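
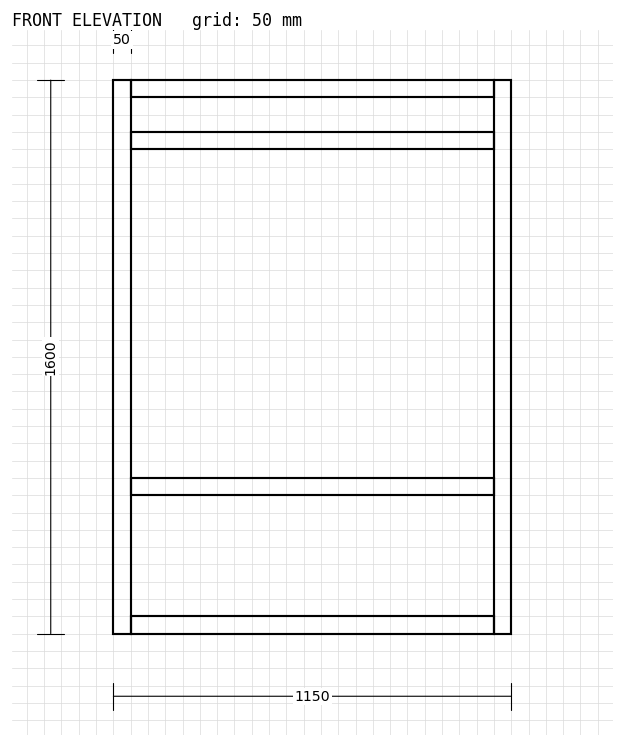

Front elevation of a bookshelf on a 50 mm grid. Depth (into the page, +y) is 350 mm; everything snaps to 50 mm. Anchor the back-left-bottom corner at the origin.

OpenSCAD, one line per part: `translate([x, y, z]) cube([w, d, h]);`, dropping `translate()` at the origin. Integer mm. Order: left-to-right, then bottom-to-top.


cube([50, 350, 1600]);
translate([50, 0, 0]) cube([1050, 350, 50]);
translate([50, 0, 400]) cube([1050, 350, 50]);
translate([50, 0, 1400]) cube([1050, 350, 50]);
translate([50, 0, 1550]) cube([1050, 350, 50]);
translate([1100, 0, 0]) cube([50, 350, 1600]);


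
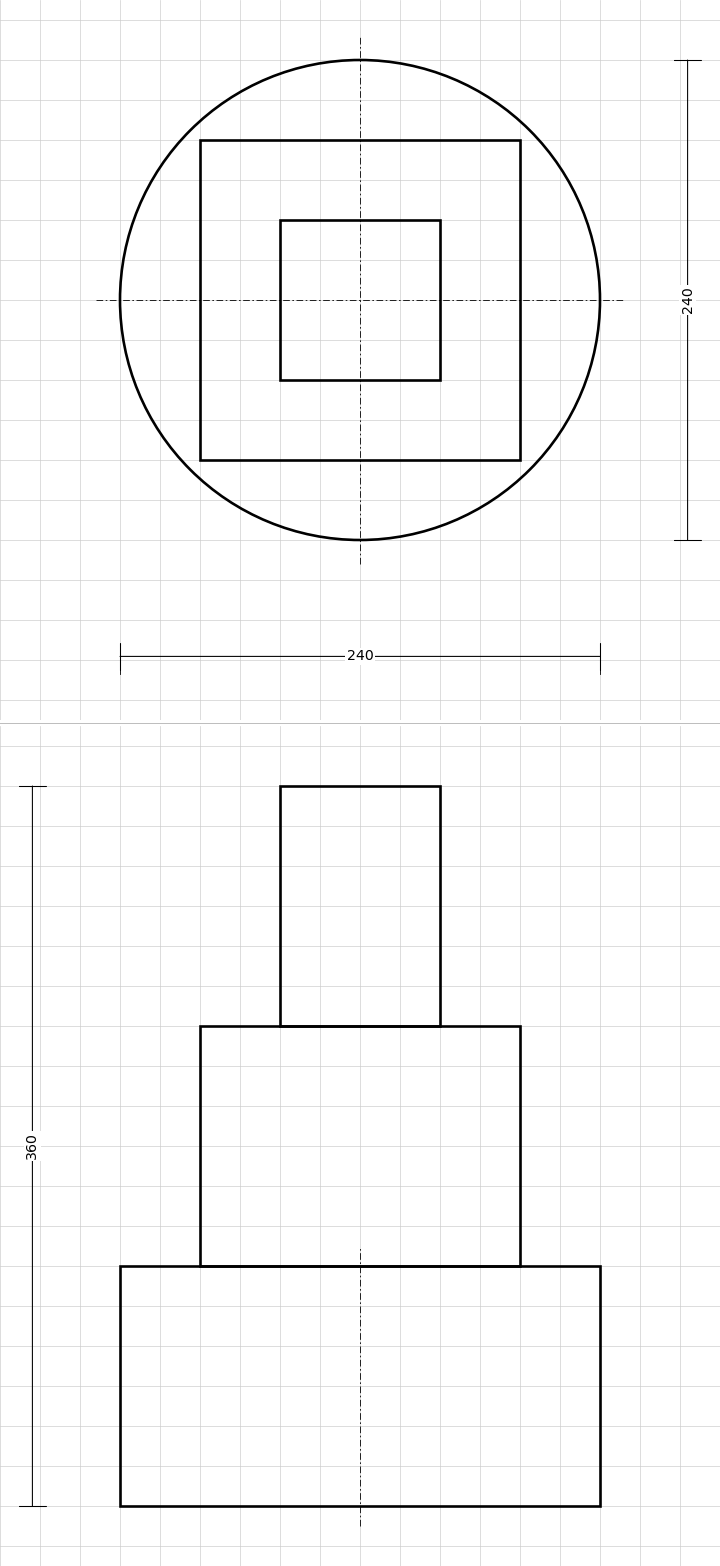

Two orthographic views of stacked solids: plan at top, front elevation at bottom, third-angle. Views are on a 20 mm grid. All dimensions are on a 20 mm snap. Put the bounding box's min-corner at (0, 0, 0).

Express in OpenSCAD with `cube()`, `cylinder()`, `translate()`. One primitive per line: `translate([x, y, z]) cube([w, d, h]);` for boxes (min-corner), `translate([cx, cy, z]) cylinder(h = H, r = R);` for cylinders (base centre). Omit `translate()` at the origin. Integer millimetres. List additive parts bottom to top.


translate([120, 120, 0]) cylinder(h = 120, r = 120);
translate([40, 40, 120]) cube([160, 160, 120]);
translate([80, 80, 240]) cube([80, 80, 120]);


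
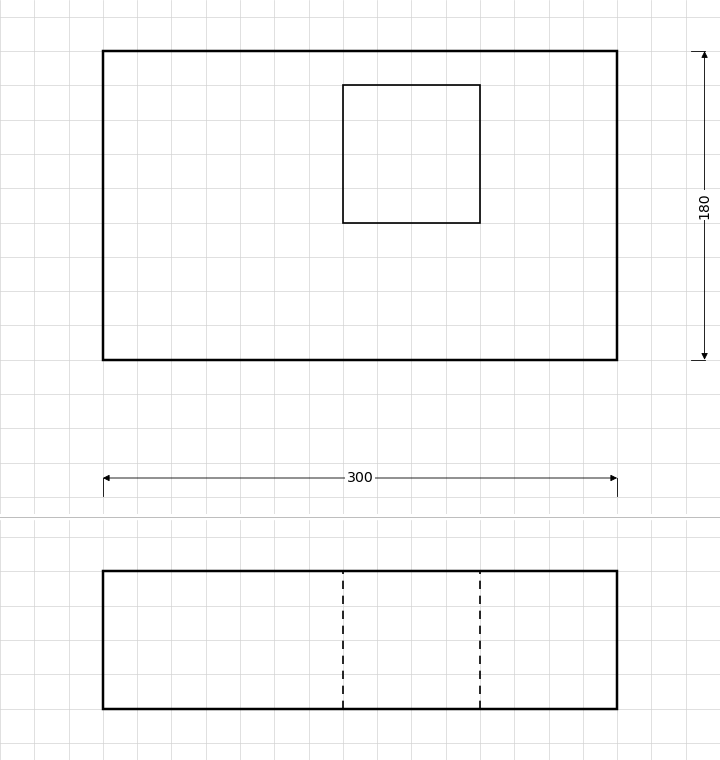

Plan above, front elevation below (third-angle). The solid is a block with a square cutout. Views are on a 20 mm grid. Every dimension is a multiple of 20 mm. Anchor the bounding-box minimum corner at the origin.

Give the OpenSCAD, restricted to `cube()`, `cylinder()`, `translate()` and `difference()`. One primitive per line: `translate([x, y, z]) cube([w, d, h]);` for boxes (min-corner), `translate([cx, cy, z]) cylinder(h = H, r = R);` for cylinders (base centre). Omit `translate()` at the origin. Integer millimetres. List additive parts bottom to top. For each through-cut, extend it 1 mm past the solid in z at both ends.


difference() {
  cube([300, 180, 80]);
  translate([140, 80, -1]) cube([80, 80, 82]);
}


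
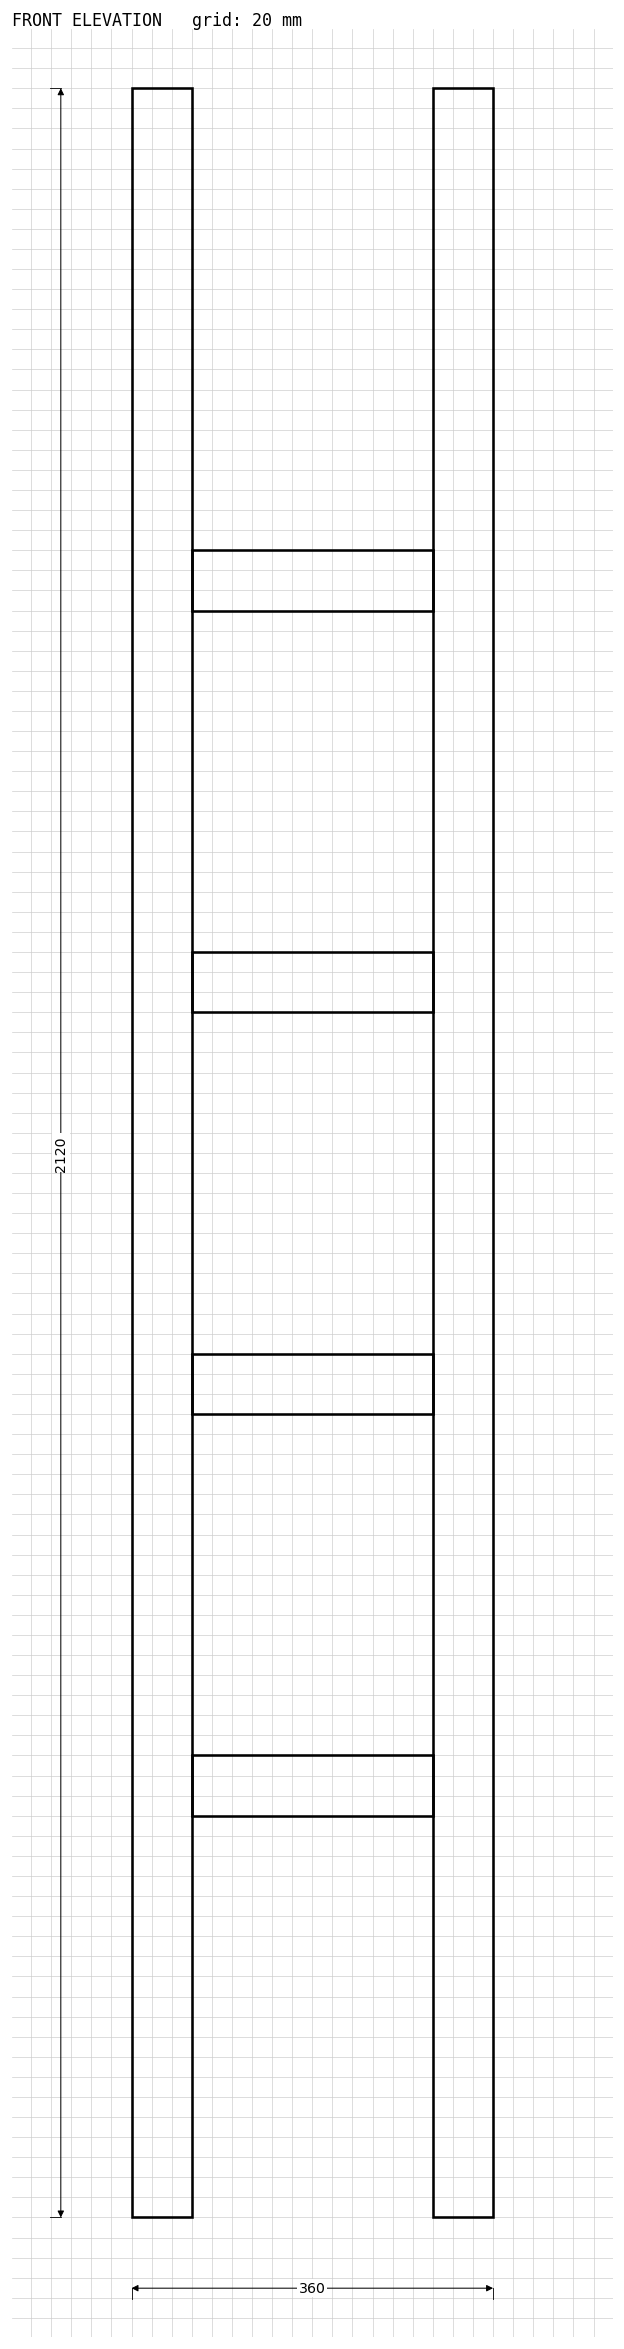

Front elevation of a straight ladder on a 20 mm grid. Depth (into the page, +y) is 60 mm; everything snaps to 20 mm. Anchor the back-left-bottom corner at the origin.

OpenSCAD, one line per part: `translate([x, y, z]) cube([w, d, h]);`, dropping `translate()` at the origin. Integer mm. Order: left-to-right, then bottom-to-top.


cube([60, 60, 2120]);
translate([60, 0, 400]) cube([240, 60, 60]);
translate([60, 0, 800]) cube([240, 60, 60]);
translate([60, 0, 1200]) cube([240, 60, 60]);
translate([60, 0, 1600]) cube([240, 60, 60]);
translate([300, 0, 0]) cube([60, 60, 2120]);


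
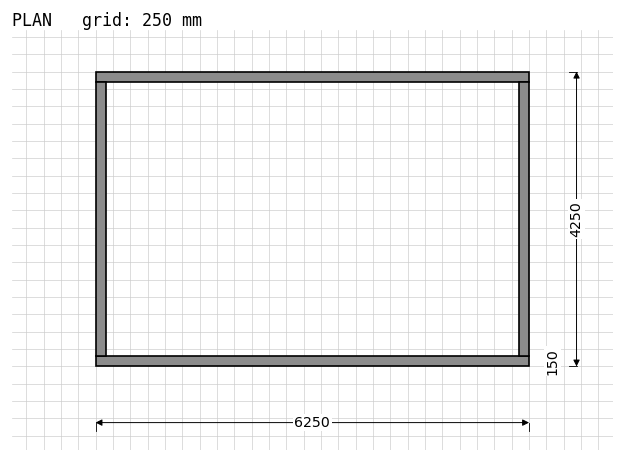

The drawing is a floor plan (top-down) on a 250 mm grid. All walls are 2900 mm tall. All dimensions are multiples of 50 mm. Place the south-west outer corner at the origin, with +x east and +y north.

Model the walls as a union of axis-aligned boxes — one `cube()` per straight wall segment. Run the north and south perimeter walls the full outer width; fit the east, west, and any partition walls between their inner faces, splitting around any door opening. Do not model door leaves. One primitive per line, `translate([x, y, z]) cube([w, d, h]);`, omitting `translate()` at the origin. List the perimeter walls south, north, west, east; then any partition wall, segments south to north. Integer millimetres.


cube([6250, 150, 2900]);
translate([0, 4100, 0]) cube([6250, 150, 2900]);
translate([0, 150, 0]) cube([150, 3950, 2900]);
translate([6100, 150, 0]) cube([150, 3950, 2900]);


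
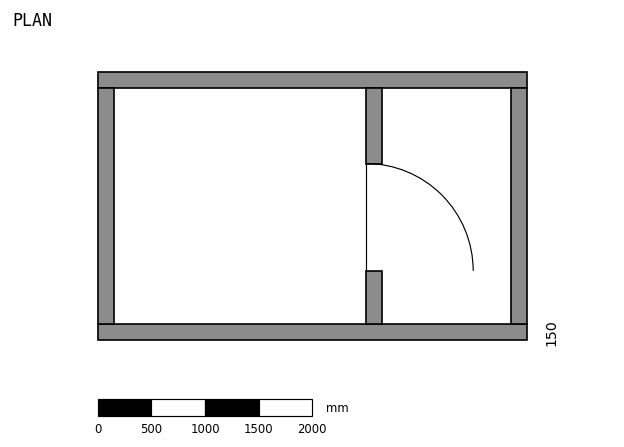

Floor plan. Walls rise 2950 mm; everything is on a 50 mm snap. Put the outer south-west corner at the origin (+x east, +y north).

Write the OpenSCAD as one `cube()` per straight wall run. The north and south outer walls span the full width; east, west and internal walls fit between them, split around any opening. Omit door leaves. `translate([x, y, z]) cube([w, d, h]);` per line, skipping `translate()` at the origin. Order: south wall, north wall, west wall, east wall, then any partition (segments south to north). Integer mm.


cube([4000, 150, 2950]);
translate([0, 2350, 0]) cube([4000, 150, 2950]);
translate([0, 150, 0]) cube([150, 2200, 2950]);
translate([3850, 150, 0]) cube([150, 2200, 2950]);
translate([2500, 150, 0]) cube([150, 500, 2950]);
translate([2500, 1650, 0]) cube([150, 700, 2950]);


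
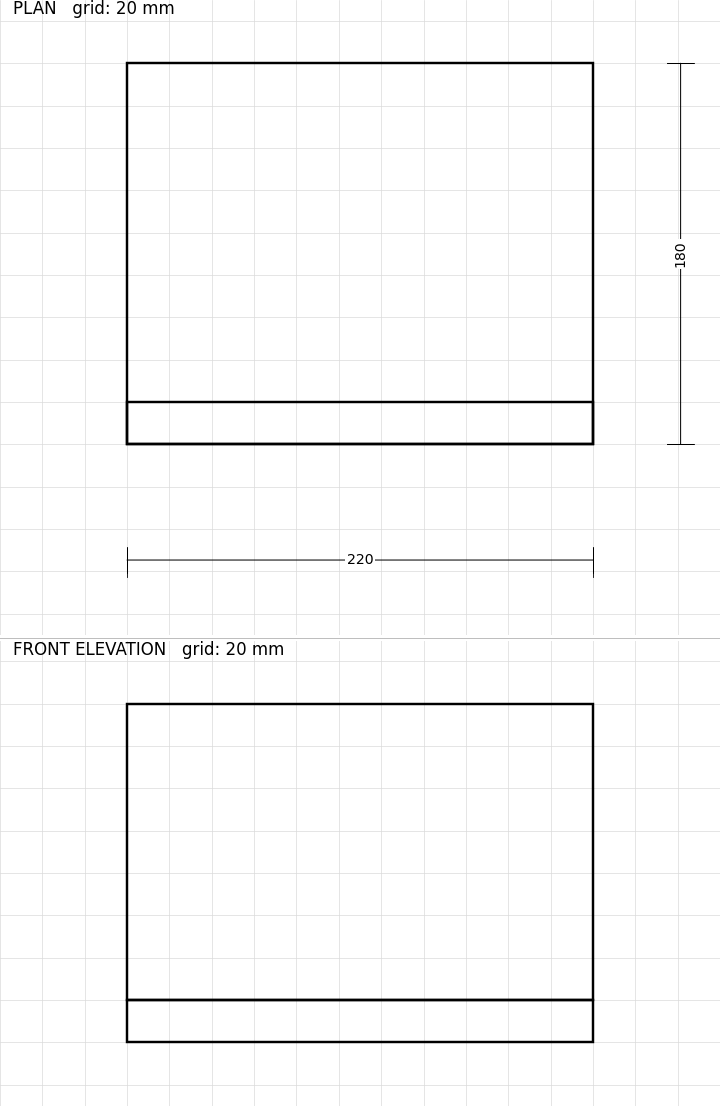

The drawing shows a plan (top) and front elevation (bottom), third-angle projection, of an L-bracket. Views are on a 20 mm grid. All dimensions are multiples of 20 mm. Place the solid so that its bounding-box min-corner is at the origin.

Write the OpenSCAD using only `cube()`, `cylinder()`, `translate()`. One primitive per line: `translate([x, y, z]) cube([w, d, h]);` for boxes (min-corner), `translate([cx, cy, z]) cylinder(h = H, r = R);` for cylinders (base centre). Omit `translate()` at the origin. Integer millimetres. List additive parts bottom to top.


cube([220, 180, 20]);
translate([0, 0, 20]) cube([220, 20, 140]);


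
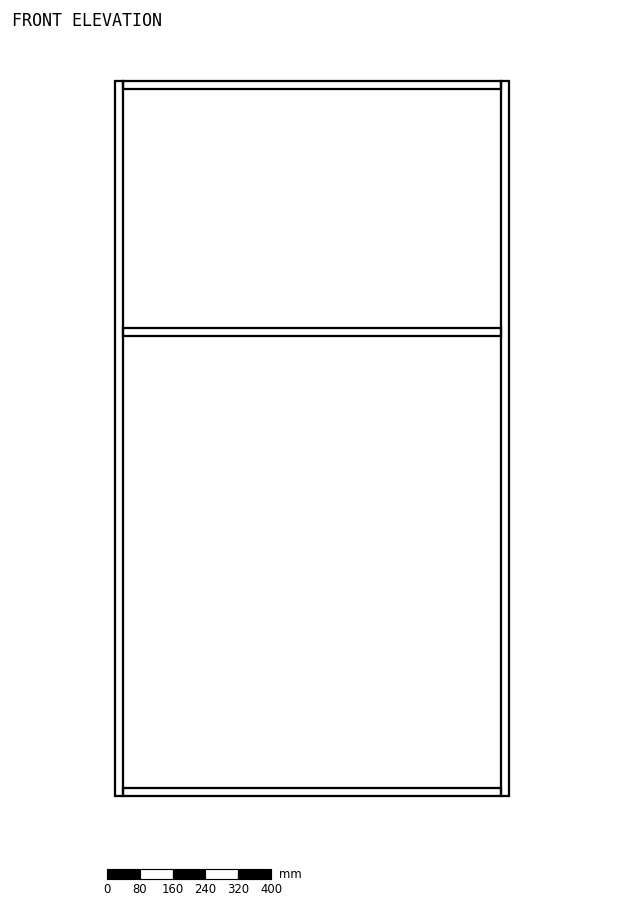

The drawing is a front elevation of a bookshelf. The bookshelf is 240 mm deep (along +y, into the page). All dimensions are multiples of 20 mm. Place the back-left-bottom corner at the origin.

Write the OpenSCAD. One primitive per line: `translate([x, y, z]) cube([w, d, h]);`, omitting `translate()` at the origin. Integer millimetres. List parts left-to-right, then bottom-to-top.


cube([20, 240, 1740]);
translate([20, 0, 0]) cube([920, 240, 20]);
translate([20, 0, 1120]) cube([920, 240, 20]);
translate([20, 0, 1720]) cube([920, 240, 20]);
translate([940, 0, 0]) cube([20, 240, 1740]);


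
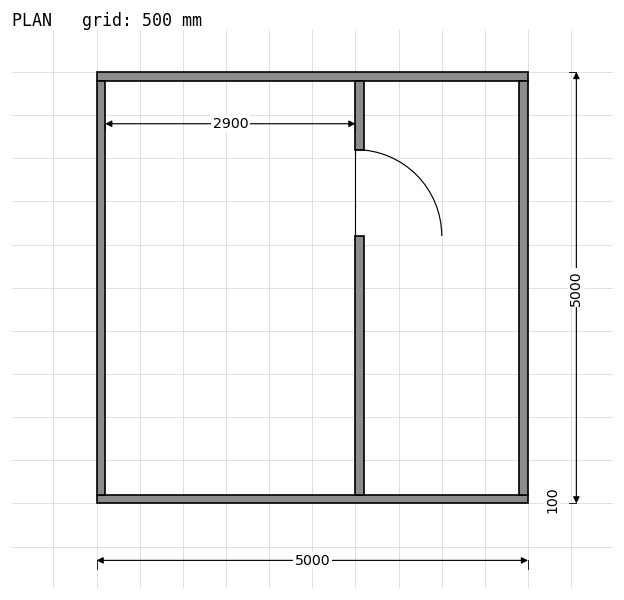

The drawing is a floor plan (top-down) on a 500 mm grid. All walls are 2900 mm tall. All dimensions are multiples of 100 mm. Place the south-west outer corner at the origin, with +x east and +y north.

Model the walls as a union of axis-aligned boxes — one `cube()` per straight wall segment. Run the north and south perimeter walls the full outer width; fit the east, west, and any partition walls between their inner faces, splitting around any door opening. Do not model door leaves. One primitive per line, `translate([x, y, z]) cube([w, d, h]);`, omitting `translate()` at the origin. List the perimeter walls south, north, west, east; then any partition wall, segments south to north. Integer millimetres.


cube([5000, 100, 2900]);
translate([0, 4900, 0]) cube([5000, 100, 2900]);
translate([0, 100, 0]) cube([100, 4800, 2900]);
translate([4900, 100, 0]) cube([100, 4800, 2900]);
translate([3000, 100, 0]) cube([100, 3000, 2900]);
translate([3000, 4100, 0]) cube([100, 800, 2900]);


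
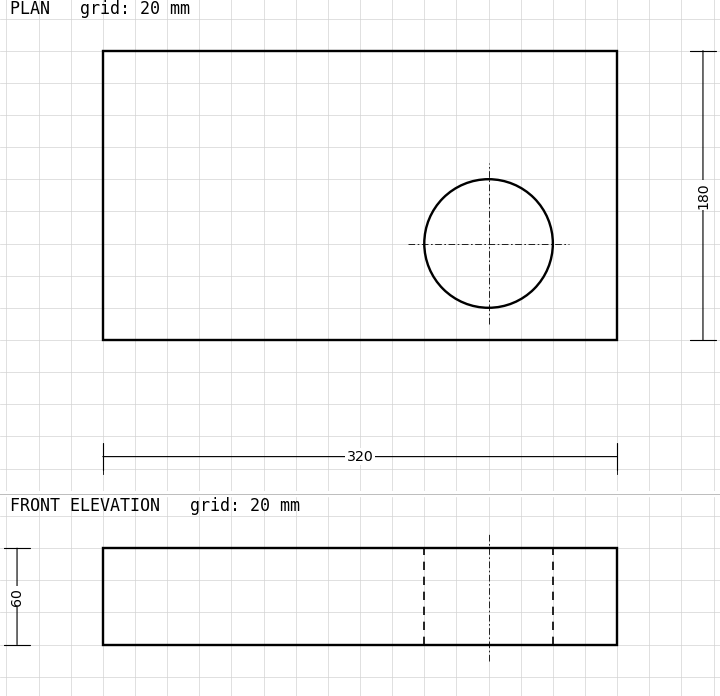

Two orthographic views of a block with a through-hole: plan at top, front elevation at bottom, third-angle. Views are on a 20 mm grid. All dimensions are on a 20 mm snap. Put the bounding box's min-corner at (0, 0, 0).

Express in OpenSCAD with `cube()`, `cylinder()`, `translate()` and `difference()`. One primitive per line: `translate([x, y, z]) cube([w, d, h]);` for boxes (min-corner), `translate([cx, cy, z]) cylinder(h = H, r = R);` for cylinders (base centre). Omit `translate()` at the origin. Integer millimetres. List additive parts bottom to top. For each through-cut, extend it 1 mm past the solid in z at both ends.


difference() {
  cube([320, 180, 60]);
  translate([240, 60, -1]) cylinder(h = 62, r = 40);
}


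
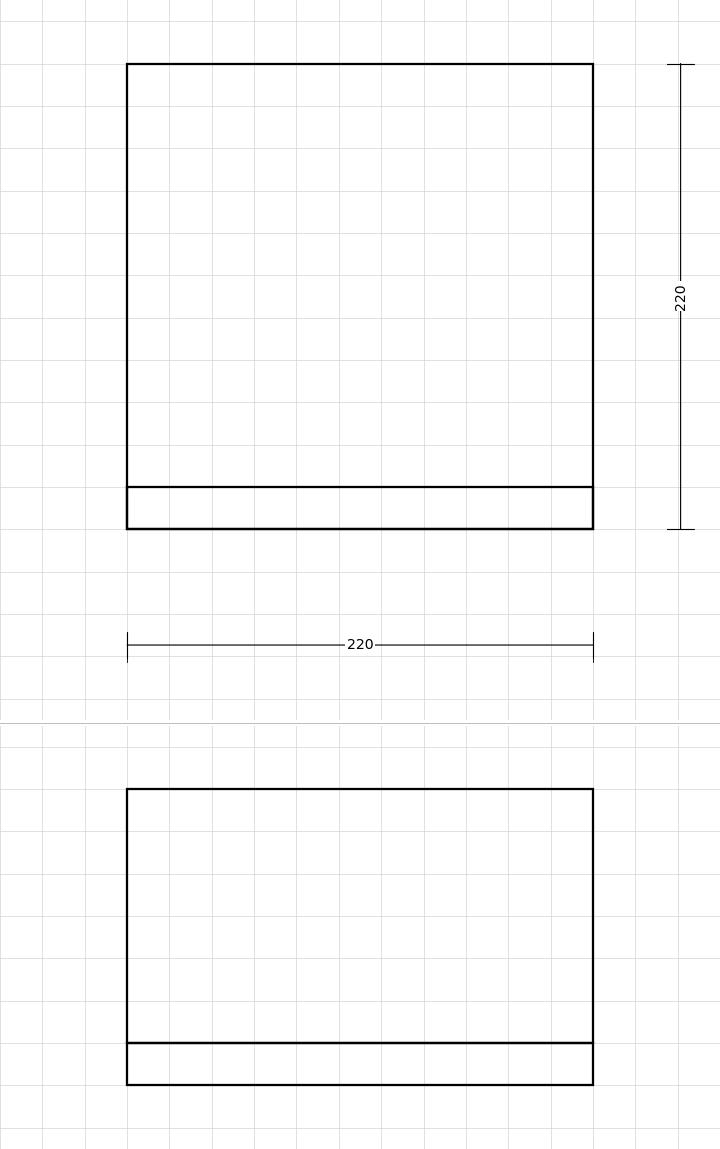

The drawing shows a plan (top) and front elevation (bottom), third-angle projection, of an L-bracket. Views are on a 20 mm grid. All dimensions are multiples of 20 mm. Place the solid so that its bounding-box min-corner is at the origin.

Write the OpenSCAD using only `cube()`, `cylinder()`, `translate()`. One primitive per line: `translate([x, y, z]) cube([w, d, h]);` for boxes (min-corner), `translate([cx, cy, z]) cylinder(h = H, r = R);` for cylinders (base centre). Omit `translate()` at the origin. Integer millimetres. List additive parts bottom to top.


cube([220, 220, 20]);
translate([0, 0, 20]) cube([220, 20, 120]);


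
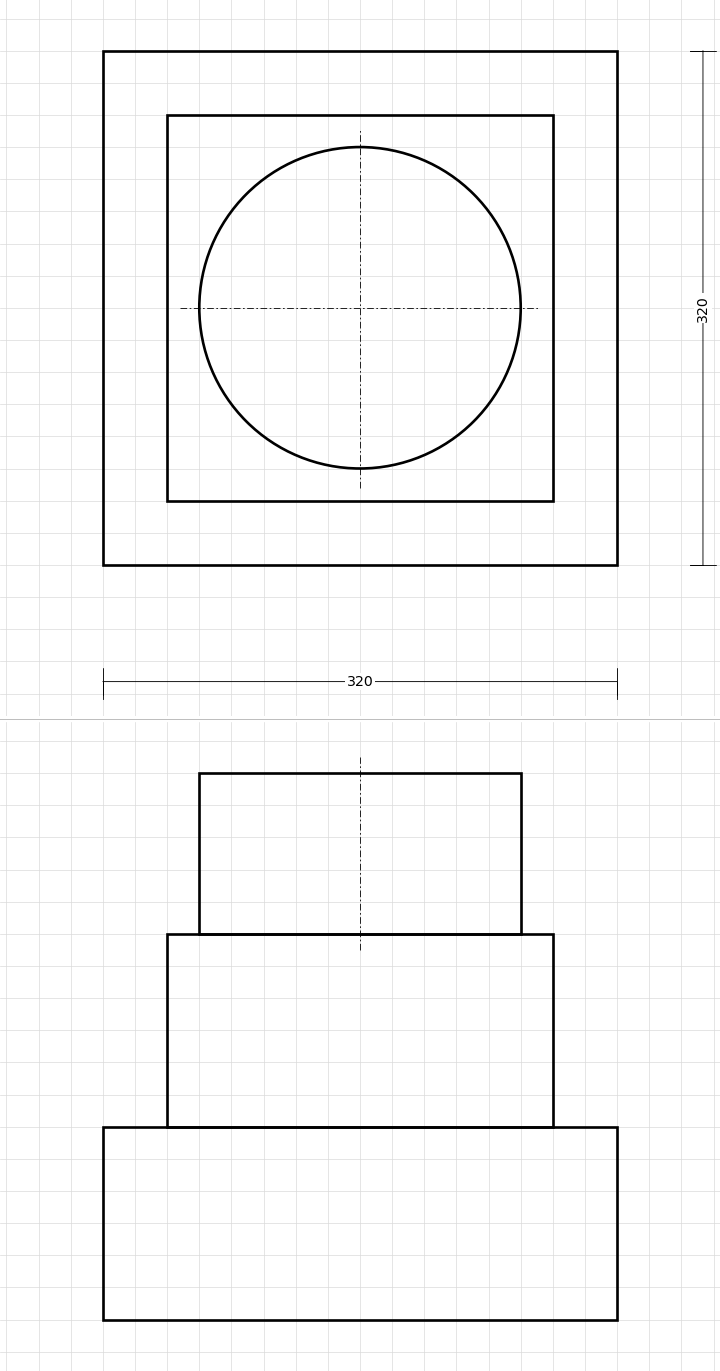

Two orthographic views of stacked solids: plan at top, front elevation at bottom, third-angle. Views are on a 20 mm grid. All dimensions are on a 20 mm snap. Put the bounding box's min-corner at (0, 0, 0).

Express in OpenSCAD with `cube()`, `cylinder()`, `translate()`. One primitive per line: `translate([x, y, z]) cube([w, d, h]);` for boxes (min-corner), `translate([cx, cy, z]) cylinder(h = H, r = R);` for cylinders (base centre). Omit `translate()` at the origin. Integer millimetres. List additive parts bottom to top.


cube([320, 320, 120]);
translate([40, 40, 120]) cube([240, 240, 120]);
translate([160, 160, 240]) cylinder(h = 100, r = 100);


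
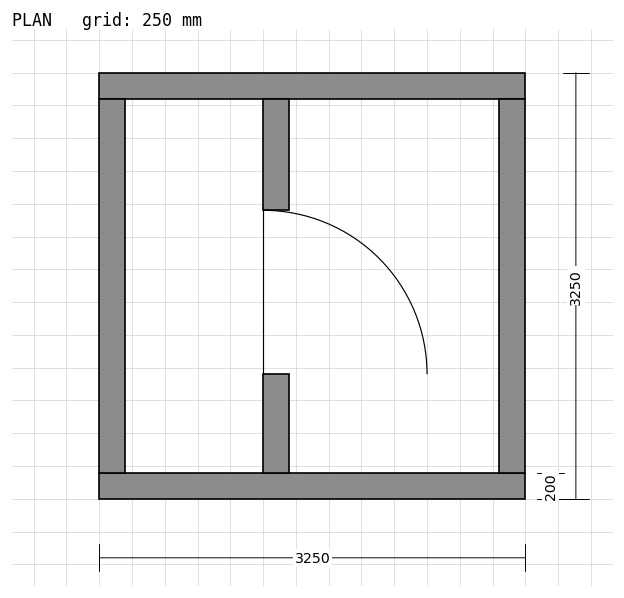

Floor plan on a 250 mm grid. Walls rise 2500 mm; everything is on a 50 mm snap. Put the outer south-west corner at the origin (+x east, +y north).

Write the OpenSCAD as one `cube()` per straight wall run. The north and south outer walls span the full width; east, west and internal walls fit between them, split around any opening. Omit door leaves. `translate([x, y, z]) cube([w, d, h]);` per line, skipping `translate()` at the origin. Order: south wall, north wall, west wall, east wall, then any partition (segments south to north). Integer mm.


cube([3250, 200, 2500]);
translate([0, 3050, 0]) cube([3250, 200, 2500]);
translate([0, 200, 0]) cube([200, 2850, 2500]);
translate([3050, 200, 0]) cube([200, 2850, 2500]);
translate([1250, 200, 0]) cube([200, 750, 2500]);
translate([1250, 2200, 0]) cube([200, 850, 2500]);


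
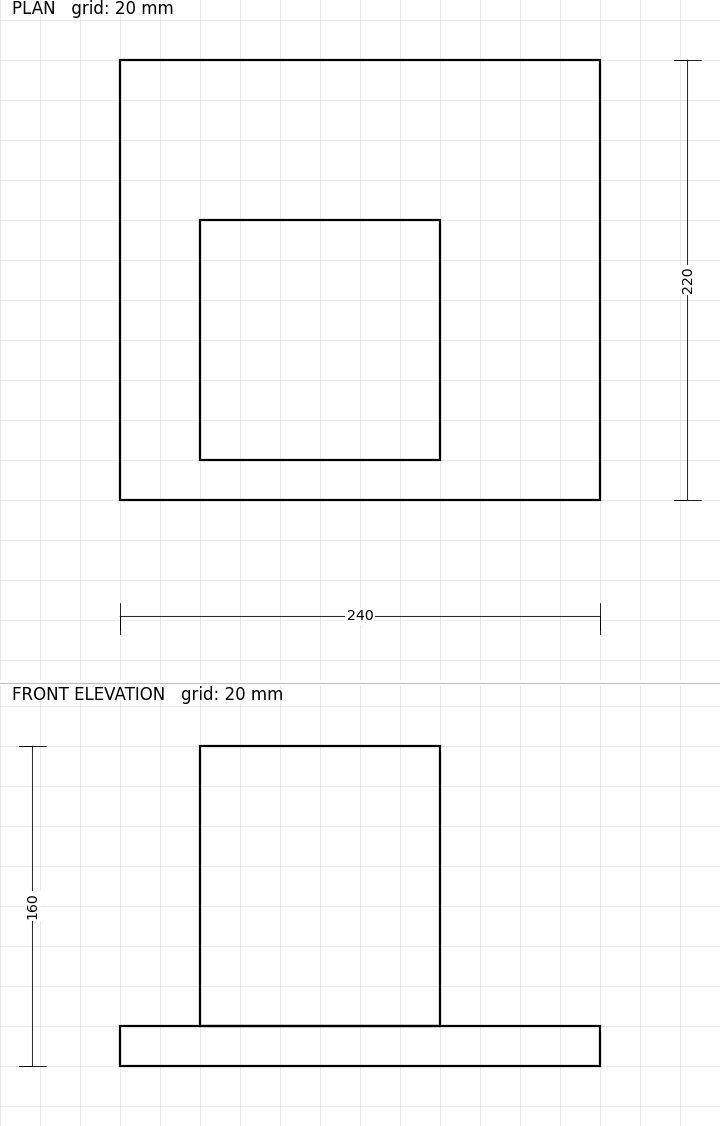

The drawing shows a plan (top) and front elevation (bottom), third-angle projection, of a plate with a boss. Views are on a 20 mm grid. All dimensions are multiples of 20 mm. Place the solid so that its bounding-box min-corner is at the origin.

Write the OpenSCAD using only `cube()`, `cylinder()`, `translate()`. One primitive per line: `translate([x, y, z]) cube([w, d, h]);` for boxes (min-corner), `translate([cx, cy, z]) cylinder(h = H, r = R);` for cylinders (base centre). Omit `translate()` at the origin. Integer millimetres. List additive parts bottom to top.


cube([240, 220, 20]);
translate([40, 20, 20]) cube([120, 120, 140]);


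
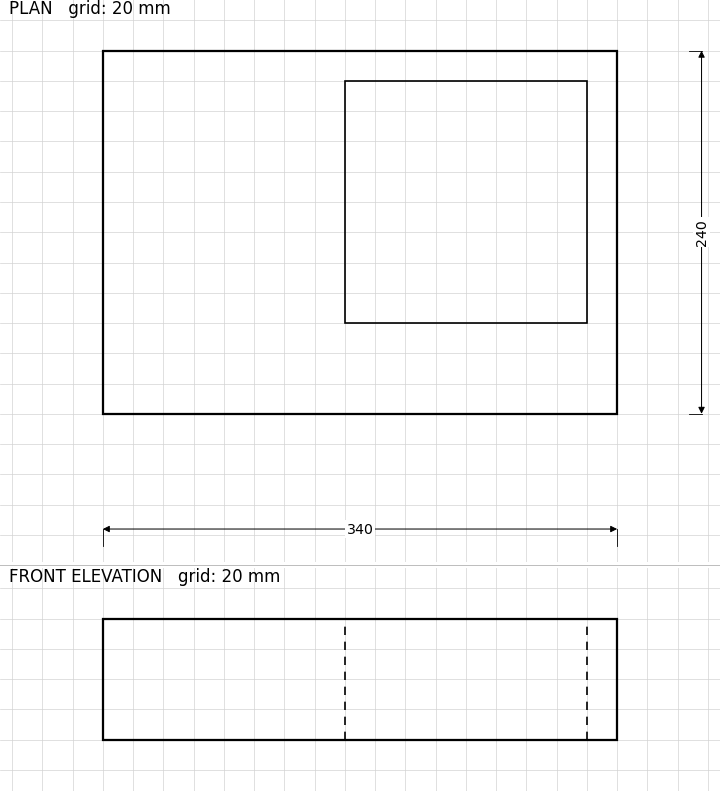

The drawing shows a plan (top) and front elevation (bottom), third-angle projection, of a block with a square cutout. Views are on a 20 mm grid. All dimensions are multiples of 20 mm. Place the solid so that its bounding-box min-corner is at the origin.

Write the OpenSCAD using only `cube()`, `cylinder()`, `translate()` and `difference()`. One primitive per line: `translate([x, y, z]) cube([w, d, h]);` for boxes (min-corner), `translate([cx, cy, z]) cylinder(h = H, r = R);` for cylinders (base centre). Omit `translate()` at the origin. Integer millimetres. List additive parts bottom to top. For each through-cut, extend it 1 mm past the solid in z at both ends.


difference() {
  cube([340, 240, 80]);
  translate([160, 60, -1]) cube([160, 160, 82]);
}


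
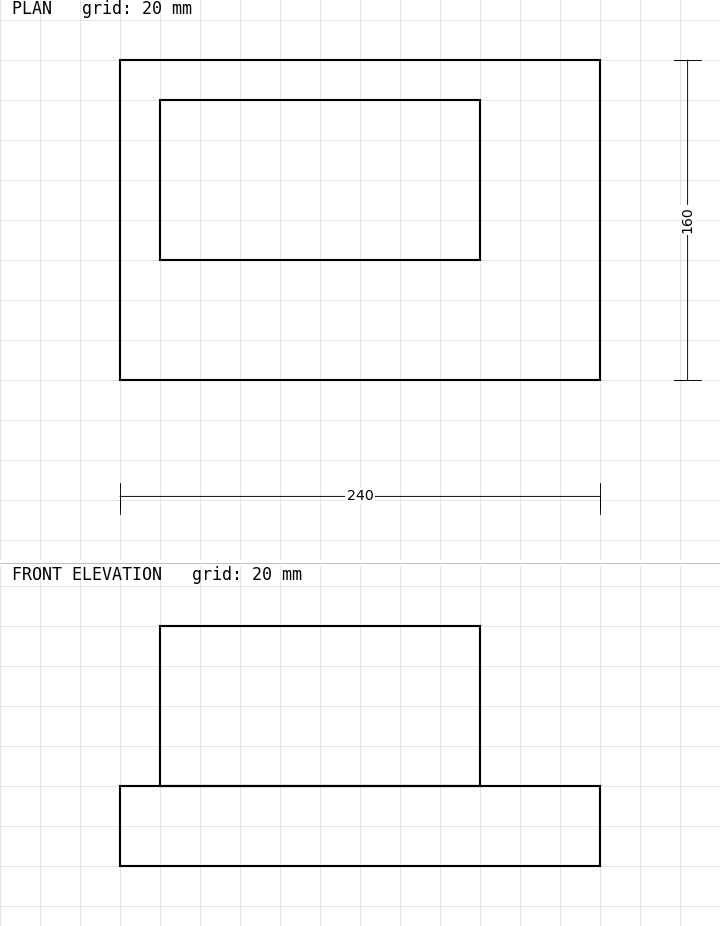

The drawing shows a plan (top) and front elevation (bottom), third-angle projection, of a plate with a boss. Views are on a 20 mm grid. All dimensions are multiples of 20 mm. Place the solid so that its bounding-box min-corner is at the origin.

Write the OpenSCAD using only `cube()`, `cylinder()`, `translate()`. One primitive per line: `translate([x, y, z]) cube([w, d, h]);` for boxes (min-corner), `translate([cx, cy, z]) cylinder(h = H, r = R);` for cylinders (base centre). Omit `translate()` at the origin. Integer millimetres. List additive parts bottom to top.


cube([240, 160, 40]);
translate([20, 60, 40]) cube([160, 80, 80]);


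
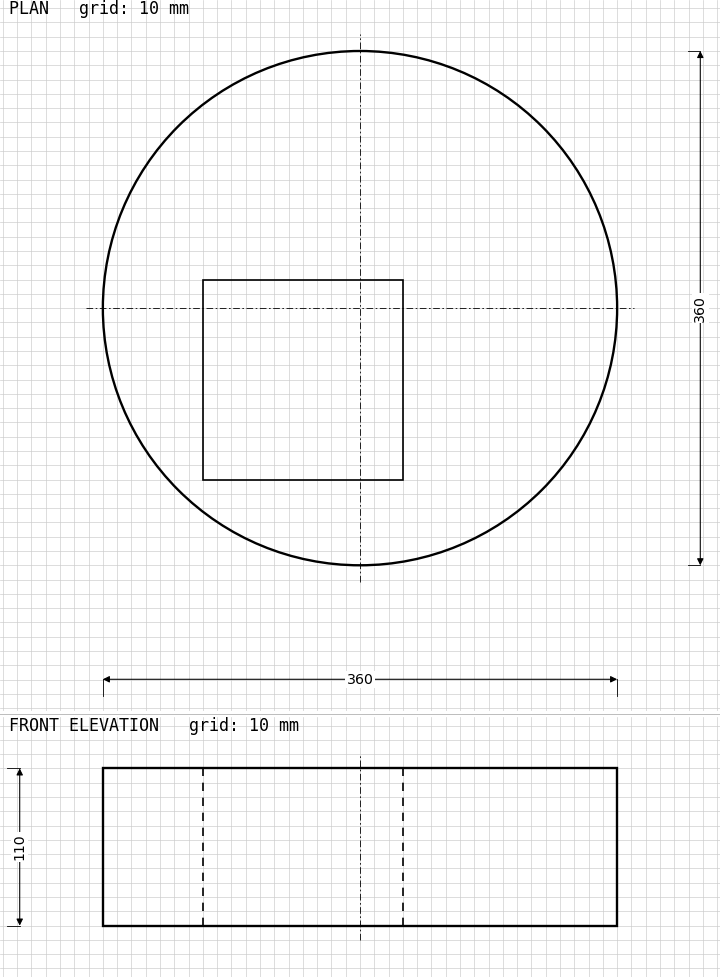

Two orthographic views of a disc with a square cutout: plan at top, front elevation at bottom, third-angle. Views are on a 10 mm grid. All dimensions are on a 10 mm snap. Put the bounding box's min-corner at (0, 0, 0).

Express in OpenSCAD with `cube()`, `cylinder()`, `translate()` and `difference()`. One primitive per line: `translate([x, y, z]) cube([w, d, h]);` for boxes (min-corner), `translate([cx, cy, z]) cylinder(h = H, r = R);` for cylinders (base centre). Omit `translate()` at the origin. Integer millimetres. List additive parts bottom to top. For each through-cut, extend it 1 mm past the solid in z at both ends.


difference() {
  translate([180, 180, 0]) cylinder(h = 110, r = 180);
  translate([70, 60, -1]) cube([140, 140, 112]);
}


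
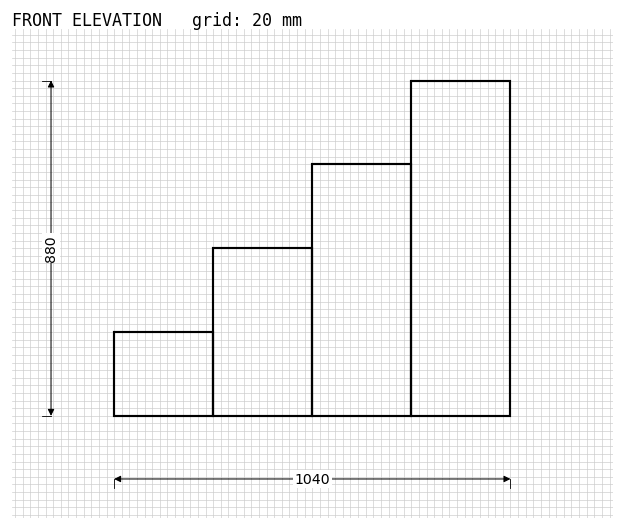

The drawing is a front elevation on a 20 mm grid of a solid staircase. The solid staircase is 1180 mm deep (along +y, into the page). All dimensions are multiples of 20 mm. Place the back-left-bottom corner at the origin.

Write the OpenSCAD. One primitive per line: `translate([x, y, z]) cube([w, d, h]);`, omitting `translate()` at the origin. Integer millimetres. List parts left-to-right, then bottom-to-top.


cube([260, 1180, 220]);
translate([260, 0, 0]) cube([260, 1180, 440]);
translate([520, 0, 0]) cube([260, 1180, 660]);
translate([780, 0, 0]) cube([260, 1180, 880]);


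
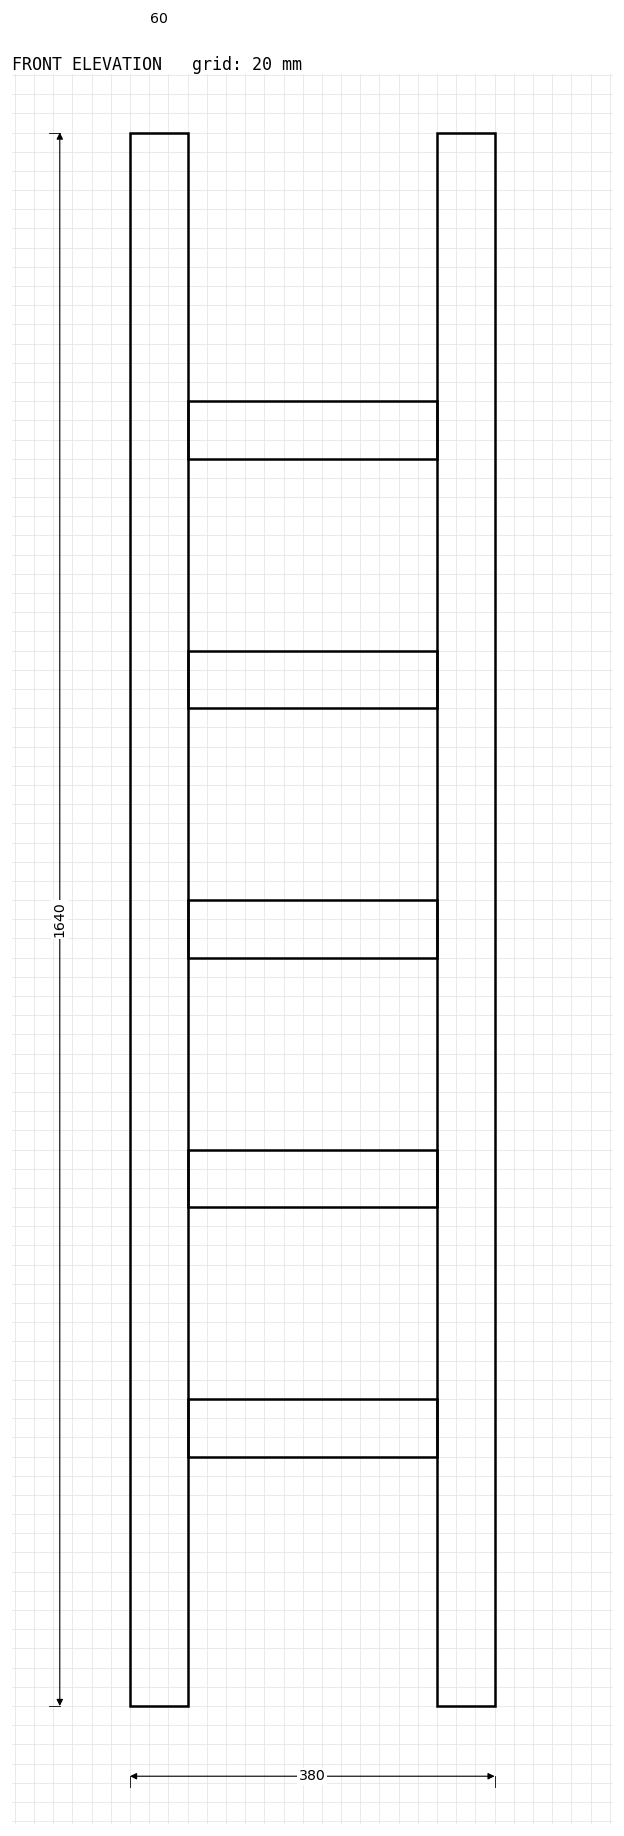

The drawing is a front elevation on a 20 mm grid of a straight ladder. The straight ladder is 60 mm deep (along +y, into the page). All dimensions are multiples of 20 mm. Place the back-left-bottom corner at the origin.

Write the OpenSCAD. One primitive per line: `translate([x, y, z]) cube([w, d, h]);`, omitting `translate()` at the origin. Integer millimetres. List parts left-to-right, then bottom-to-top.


cube([60, 60, 1640]);
translate([60, 0, 260]) cube([260, 60, 60]);
translate([60, 0, 520]) cube([260, 60, 60]);
translate([60, 0, 780]) cube([260, 60, 60]);
translate([60, 0, 1040]) cube([260, 60, 60]);
translate([60, 0, 1300]) cube([260, 60, 60]);
translate([320, 0, 0]) cube([60, 60, 1640]);


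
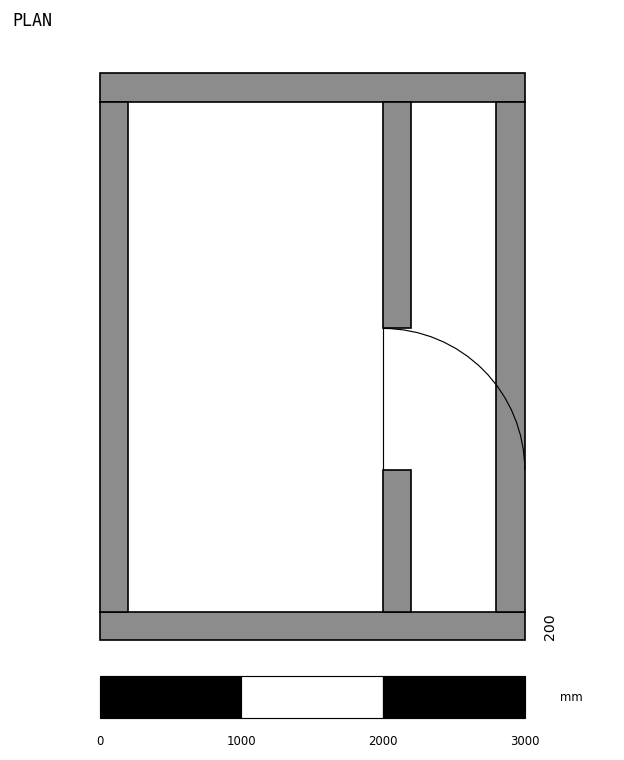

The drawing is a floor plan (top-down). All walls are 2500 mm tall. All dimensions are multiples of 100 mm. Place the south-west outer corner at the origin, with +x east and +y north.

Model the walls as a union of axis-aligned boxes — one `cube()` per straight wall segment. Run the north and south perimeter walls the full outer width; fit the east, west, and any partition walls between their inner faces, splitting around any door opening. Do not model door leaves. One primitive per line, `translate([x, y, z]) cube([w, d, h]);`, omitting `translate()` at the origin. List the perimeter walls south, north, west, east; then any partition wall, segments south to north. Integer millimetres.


cube([3000, 200, 2500]);
translate([0, 3800, 0]) cube([3000, 200, 2500]);
translate([0, 200, 0]) cube([200, 3600, 2500]);
translate([2800, 200, 0]) cube([200, 3600, 2500]);
translate([2000, 200, 0]) cube([200, 1000, 2500]);
translate([2000, 2200, 0]) cube([200, 1600, 2500]);


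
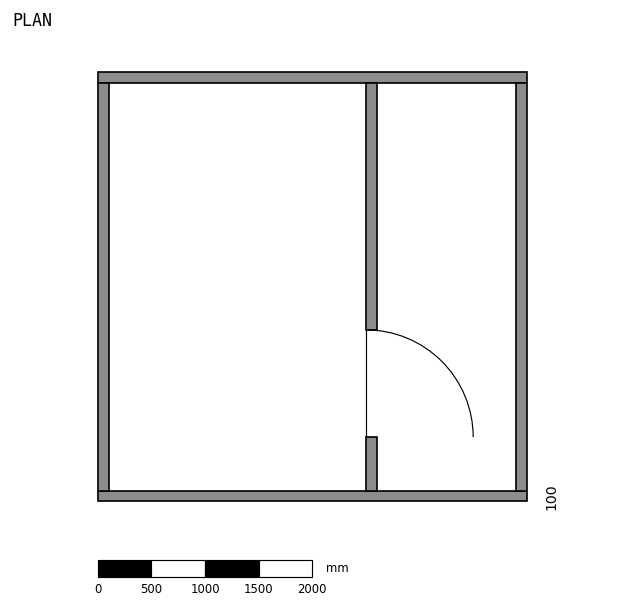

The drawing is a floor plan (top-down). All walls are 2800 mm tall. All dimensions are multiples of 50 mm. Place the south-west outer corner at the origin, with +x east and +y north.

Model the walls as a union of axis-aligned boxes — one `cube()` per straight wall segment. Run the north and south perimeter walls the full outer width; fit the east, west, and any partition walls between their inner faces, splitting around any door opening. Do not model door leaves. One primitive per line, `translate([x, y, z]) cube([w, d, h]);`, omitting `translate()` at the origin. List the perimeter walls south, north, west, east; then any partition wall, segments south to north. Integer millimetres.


cube([4000, 100, 2800]);
translate([0, 3900, 0]) cube([4000, 100, 2800]);
translate([0, 100, 0]) cube([100, 3800, 2800]);
translate([3900, 100, 0]) cube([100, 3800, 2800]);
translate([2500, 100, 0]) cube([100, 500, 2800]);
translate([2500, 1600, 0]) cube([100, 2300, 2800]);


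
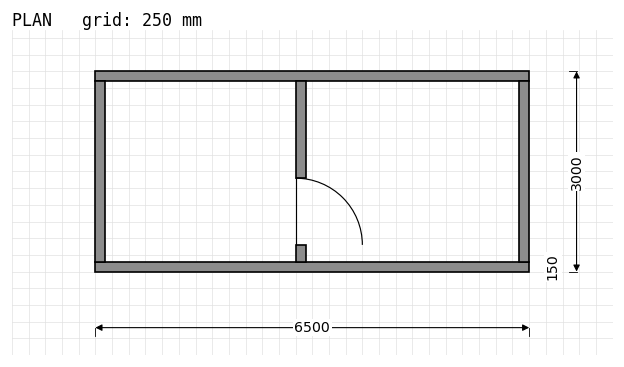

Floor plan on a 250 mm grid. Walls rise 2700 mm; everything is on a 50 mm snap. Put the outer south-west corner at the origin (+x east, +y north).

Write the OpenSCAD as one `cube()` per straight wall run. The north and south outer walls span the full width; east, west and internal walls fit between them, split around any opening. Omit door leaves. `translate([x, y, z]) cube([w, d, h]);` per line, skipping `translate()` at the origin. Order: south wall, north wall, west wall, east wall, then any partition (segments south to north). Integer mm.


cube([6500, 150, 2700]);
translate([0, 2850, 0]) cube([6500, 150, 2700]);
translate([0, 150, 0]) cube([150, 2700, 2700]);
translate([6350, 150, 0]) cube([150, 2700, 2700]);
translate([3000, 150, 0]) cube([150, 250, 2700]);
translate([3000, 1400, 0]) cube([150, 1450, 2700]);


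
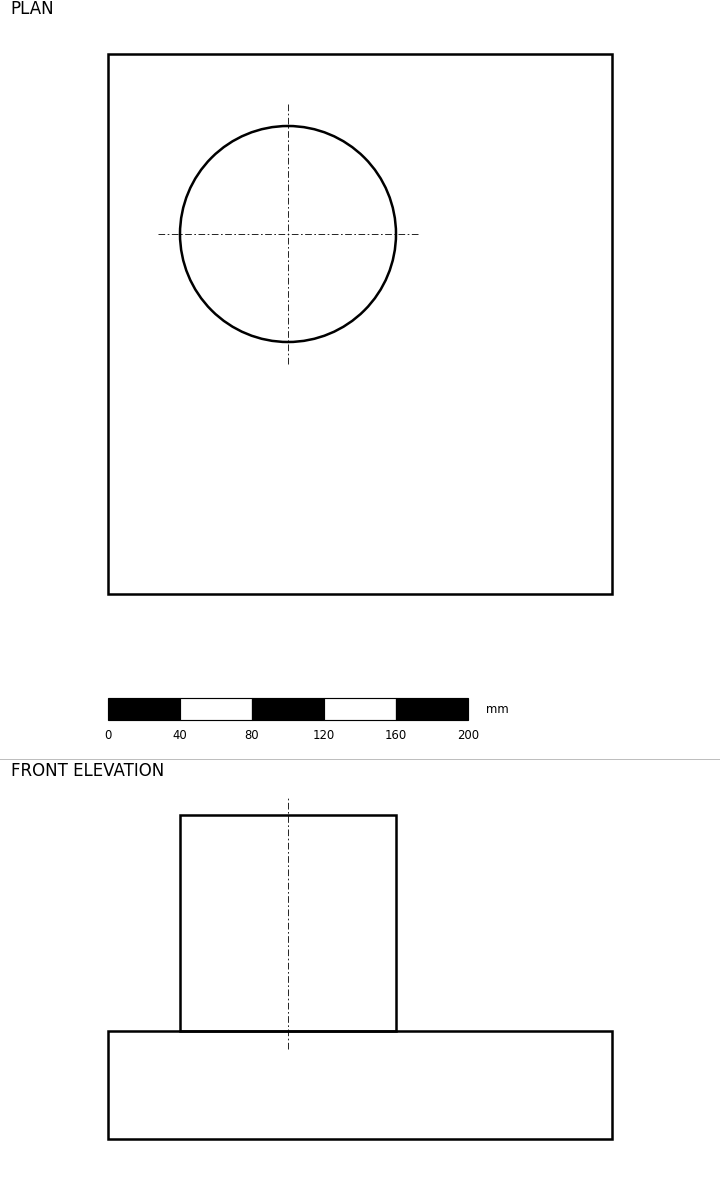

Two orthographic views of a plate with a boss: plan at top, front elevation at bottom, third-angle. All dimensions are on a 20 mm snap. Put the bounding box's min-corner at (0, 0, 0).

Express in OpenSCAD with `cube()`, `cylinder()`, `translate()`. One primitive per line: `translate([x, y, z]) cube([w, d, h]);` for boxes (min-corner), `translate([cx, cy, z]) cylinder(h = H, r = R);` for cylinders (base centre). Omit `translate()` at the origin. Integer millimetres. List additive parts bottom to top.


cube([280, 300, 60]);
translate([100, 200, 60]) cylinder(h = 120, r = 60);


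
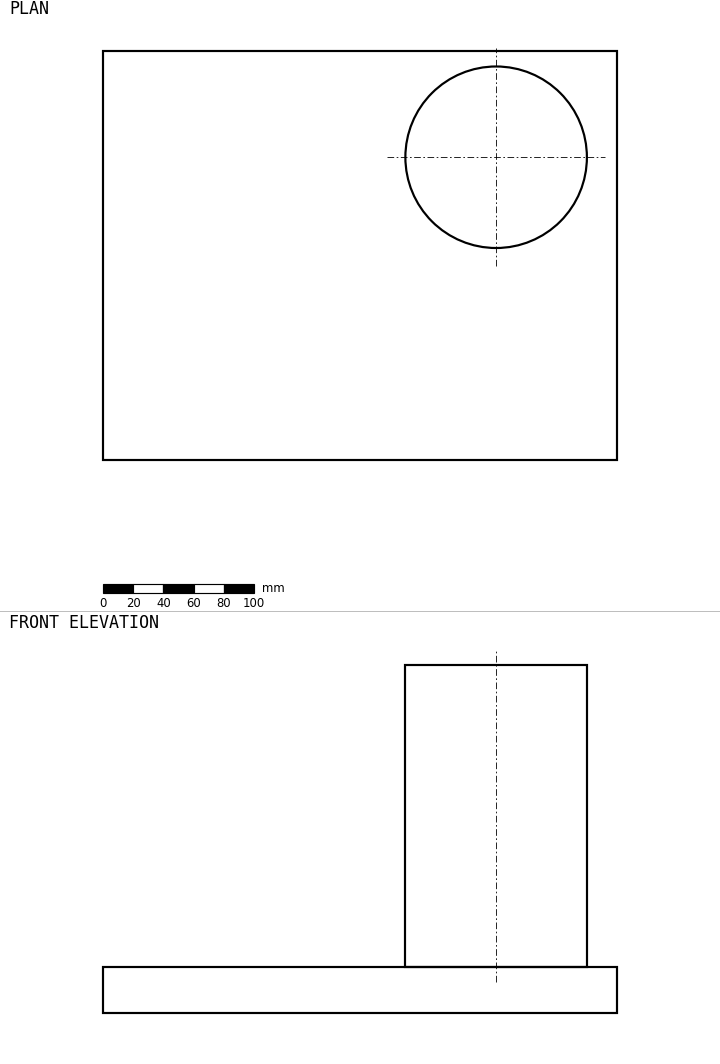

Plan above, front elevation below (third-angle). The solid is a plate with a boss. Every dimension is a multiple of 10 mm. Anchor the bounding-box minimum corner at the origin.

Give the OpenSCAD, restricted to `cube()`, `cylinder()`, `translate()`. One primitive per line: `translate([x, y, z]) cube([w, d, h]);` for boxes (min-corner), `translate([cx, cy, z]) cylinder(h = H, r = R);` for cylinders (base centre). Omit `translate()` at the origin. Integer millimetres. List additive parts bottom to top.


cube([340, 270, 30]);
translate([260, 200, 30]) cylinder(h = 200, r = 60);


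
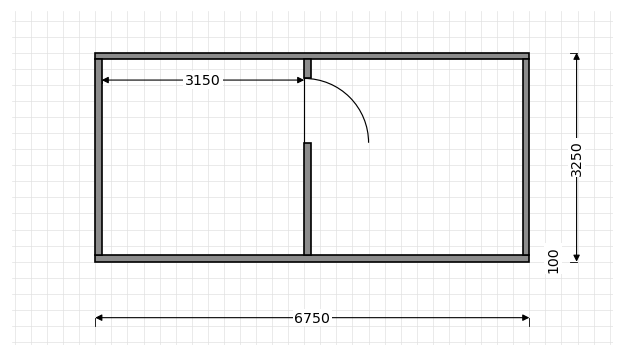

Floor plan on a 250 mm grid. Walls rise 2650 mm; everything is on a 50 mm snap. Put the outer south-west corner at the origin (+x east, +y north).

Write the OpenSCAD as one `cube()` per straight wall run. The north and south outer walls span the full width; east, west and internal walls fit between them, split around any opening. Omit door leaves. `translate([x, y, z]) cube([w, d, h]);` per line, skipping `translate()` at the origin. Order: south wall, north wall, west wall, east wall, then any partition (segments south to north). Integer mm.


cube([6750, 100, 2650]);
translate([0, 3150, 0]) cube([6750, 100, 2650]);
translate([0, 100, 0]) cube([100, 3050, 2650]);
translate([6650, 100, 0]) cube([100, 3050, 2650]);
translate([3250, 100, 0]) cube([100, 1750, 2650]);
translate([3250, 2850, 0]) cube([100, 300, 2650]);


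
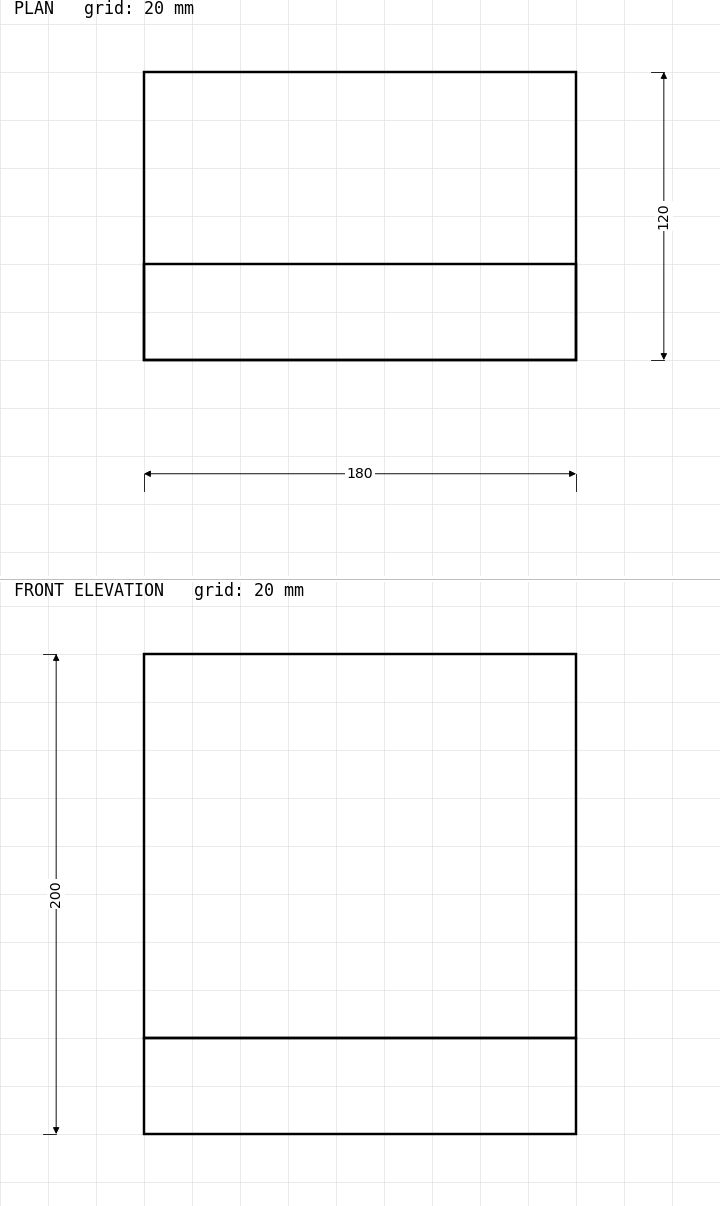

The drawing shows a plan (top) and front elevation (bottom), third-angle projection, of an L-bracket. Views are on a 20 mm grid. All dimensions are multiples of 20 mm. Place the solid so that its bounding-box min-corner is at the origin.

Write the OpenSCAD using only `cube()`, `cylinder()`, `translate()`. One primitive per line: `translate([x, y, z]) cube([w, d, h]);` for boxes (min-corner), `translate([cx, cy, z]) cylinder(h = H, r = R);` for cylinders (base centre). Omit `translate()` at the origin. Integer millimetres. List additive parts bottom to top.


cube([180, 120, 40]);
translate([0, 0, 40]) cube([180, 40, 160]);


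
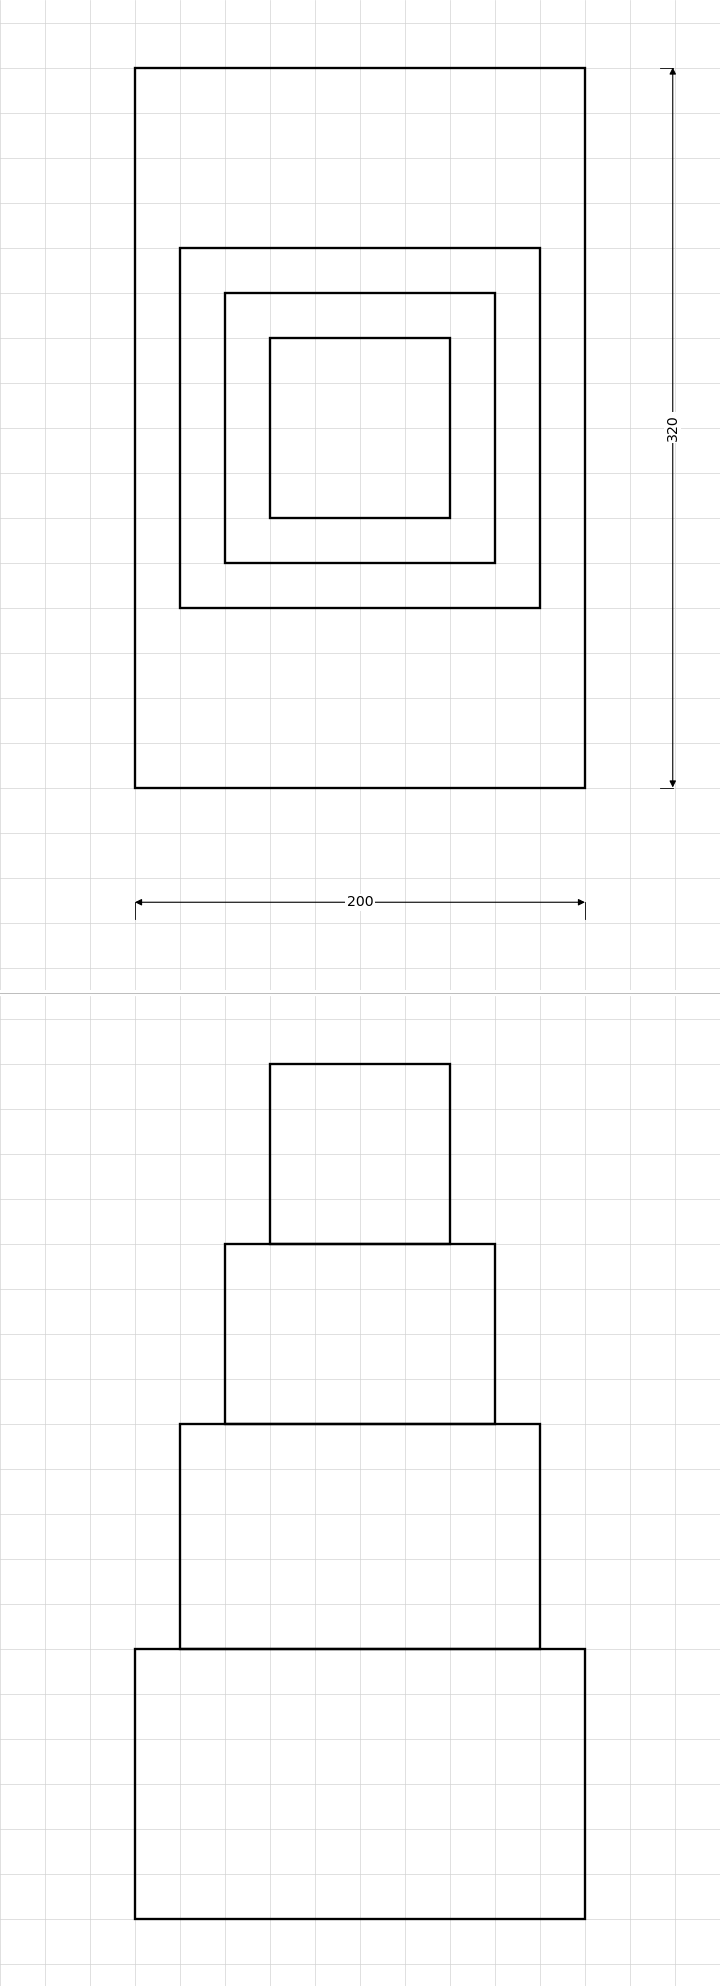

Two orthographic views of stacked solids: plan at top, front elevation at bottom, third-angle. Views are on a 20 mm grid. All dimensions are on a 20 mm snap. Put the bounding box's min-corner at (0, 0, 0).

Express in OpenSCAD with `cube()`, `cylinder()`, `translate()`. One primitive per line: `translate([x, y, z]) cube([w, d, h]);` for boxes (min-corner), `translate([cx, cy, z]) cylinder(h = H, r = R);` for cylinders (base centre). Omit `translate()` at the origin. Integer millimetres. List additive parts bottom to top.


cube([200, 320, 120]);
translate([20, 80, 120]) cube([160, 160, 100]);
translate([40, 100, 220]) cube([120, 120, 80]);
translate([60, 120, 300]) cube([80, 80, 80]);


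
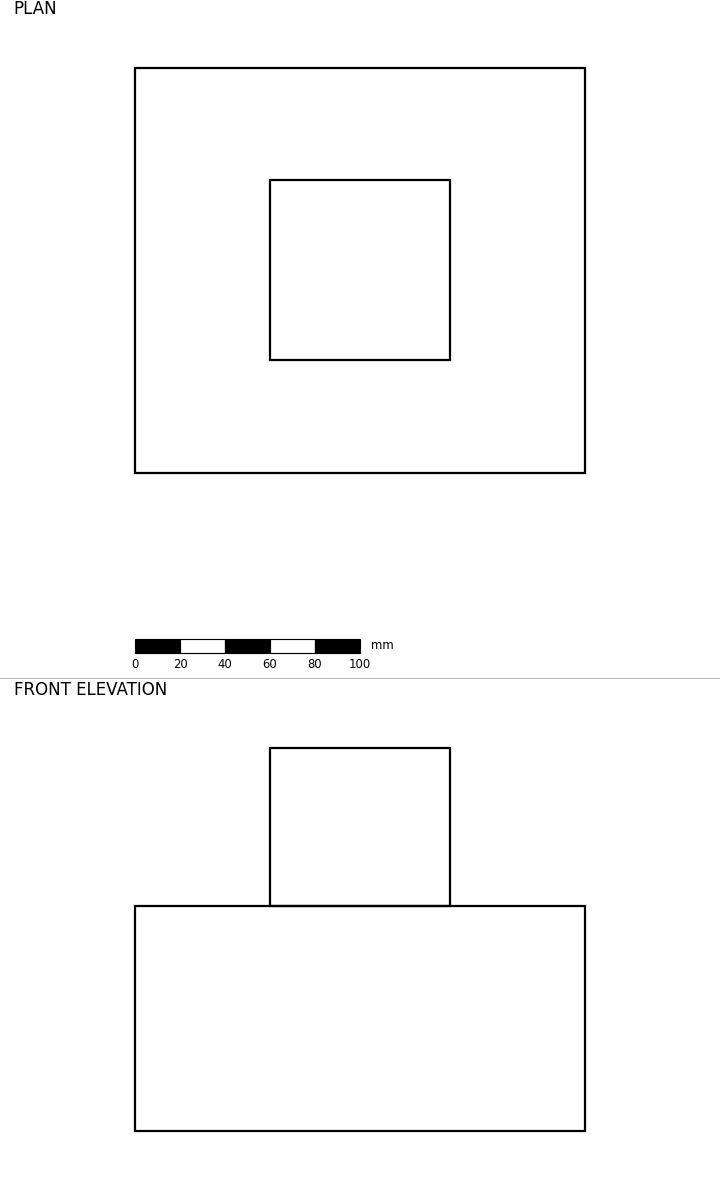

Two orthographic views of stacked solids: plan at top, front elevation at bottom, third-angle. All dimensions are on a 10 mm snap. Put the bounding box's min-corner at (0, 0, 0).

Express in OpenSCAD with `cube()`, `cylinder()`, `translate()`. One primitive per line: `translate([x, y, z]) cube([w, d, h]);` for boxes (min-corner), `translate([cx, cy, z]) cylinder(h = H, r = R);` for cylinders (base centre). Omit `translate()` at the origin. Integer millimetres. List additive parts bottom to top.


cube([200, 180, 100]);
translate([60, 50, 100]) cube([80, 80, 70]);


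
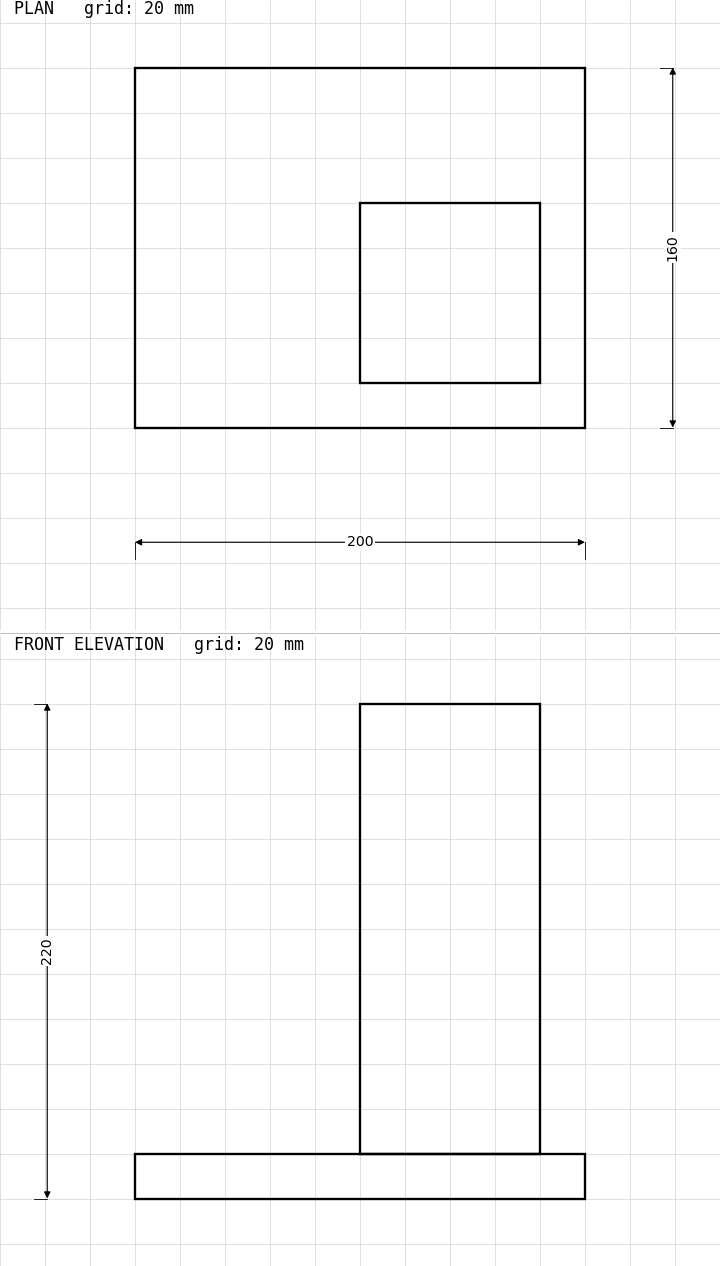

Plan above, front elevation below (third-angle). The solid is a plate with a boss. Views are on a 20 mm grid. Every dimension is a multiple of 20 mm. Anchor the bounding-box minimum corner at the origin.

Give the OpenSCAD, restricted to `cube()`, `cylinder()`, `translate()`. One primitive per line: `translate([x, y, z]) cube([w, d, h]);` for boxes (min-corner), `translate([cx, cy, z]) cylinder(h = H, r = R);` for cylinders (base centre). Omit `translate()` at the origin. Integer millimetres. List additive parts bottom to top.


cube([200, 160, 20]);
translate([100, 20, 20]) cube([80, 80, 200]);


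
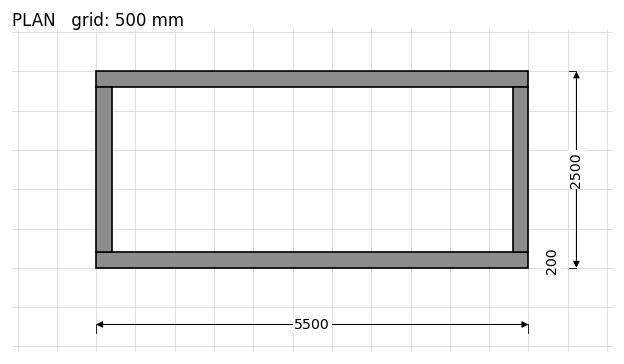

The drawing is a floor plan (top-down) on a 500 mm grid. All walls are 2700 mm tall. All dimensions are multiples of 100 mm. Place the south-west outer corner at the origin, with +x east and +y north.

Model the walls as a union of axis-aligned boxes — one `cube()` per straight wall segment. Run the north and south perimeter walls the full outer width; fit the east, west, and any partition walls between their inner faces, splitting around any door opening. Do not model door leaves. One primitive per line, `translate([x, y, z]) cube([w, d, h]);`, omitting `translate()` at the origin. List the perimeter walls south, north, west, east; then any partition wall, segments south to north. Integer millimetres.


cube([5500, 200, 2700]);
translate([0, 2300, 0]) cube([5500, 200, 2700]);
translate([0, 200, 0]) cube([200, 2100, 2700]);
translate([5300, 200, 0]) cube([200, 2100, 2700]);


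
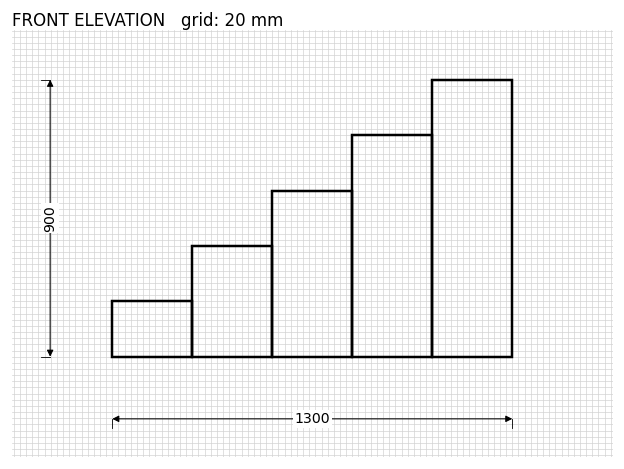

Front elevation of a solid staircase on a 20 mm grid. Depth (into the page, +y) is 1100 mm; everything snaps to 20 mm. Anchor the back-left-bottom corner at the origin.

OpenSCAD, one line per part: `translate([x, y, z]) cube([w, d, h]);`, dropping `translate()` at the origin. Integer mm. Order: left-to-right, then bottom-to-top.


cube([260, 1100, 180]);
translate([260, 0, 0]) cube([260, 1100, 360]);
translate([520, 0, 0]) cube([260, 1100, 540]);
translate([780, 0, 0]) cube([260, 1100, 720]);
translate([1040, 0, 0]) cube([260, 1100, 900]);


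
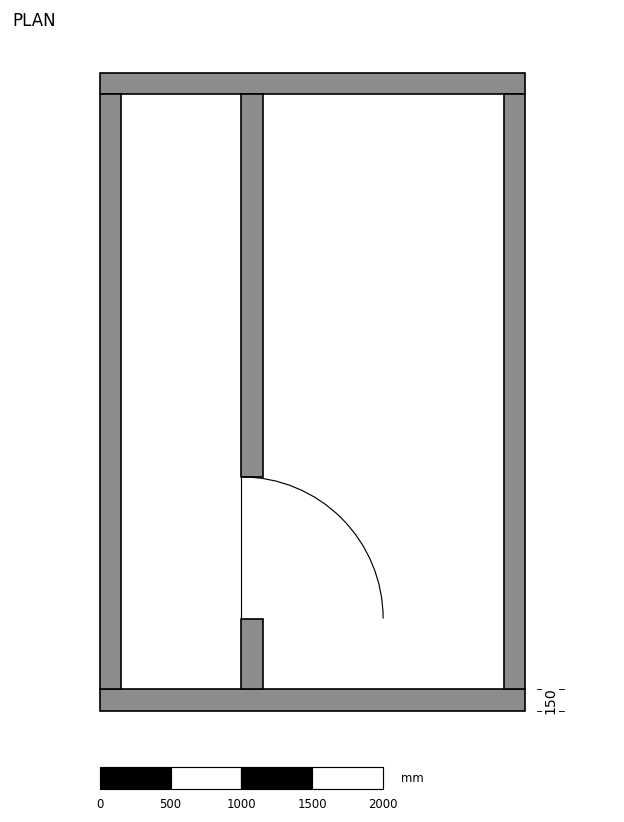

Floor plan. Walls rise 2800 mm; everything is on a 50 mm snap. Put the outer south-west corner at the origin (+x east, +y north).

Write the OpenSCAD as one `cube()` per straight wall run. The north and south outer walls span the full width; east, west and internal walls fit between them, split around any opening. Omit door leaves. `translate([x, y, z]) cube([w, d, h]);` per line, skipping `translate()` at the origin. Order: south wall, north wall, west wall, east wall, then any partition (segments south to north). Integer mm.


cube([3000, 150, 2800]);
translate([0, 4350, 0]) cube([3000, 150, 2800]);
translate([0, 150, 0]) cube([150, 4200, 2800]);
translate([2850, 150, 0]) cube([150, 4200, 2800]);
translate([1000, 150, 0]) cube([150, 500, 2800]);
translate([1000, 1650, 0]) cube([150, 2700, 2800]);


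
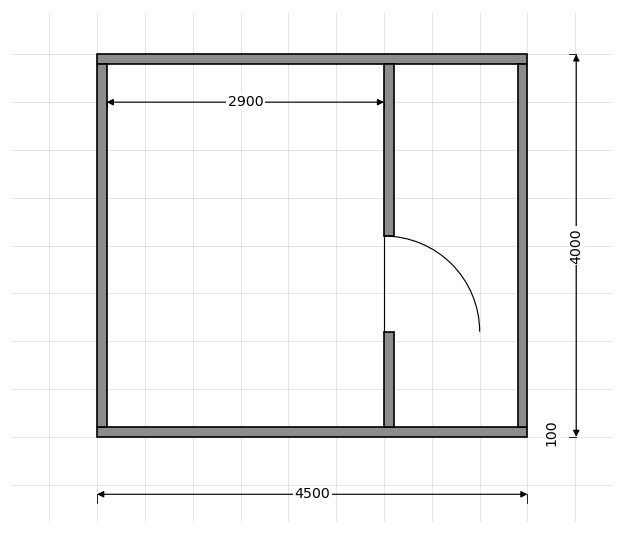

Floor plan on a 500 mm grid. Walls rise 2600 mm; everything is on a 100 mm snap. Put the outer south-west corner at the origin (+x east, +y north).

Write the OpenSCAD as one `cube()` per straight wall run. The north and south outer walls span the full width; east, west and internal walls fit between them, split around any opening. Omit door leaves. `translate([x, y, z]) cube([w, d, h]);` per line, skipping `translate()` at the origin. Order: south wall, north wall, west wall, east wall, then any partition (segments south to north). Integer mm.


cube([4500, 100, 2600]);
translate([0, 3900, 0]) cube([4500, 100, 2600]);
translate([0, 100, 0]) cube([100, 3800, 2600]);
translate([4400, 100, 0]) cube([100, 3800, 2600]);
translate([3000, 100, 0]) cube([100, 1000, 2600]);
translate([3000, 2100, 0]) cube([100, 1800, 2600]);


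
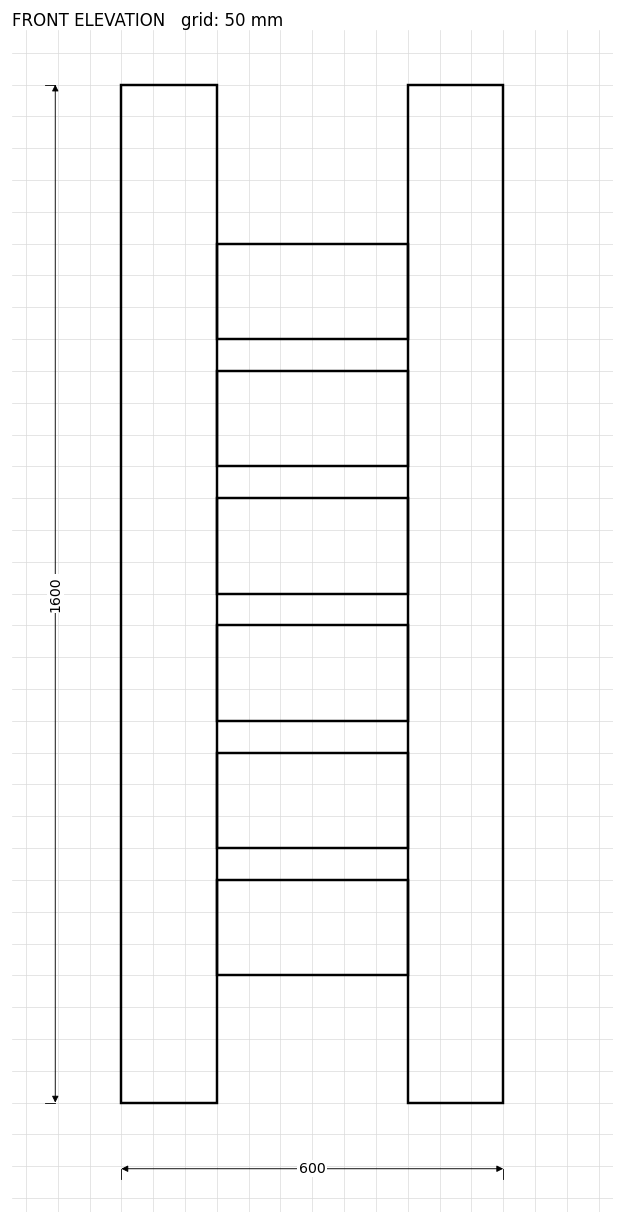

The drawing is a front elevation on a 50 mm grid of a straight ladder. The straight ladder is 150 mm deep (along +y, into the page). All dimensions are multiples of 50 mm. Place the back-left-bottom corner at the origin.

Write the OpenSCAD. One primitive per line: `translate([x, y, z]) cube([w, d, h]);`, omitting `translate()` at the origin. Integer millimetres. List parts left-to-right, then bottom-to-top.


cube([150, 150, 1600]);
translate([150, 0, 200]) cube([300, 150, 150]);
translate([150, 0, 400]) cube([300, 150, 150]);
translate([150, 0, 600]) cube([300, 150, 150]);
translate([150, 0, 800]) cube([300, 150, 150]);
translate([150, 0, 1000]) cube([300, 150, 150]);
translate([150, 0, 1200]) cube([300, 150, 150]);
translate([450, 0, 0]) cube([150, 150, 1600]);


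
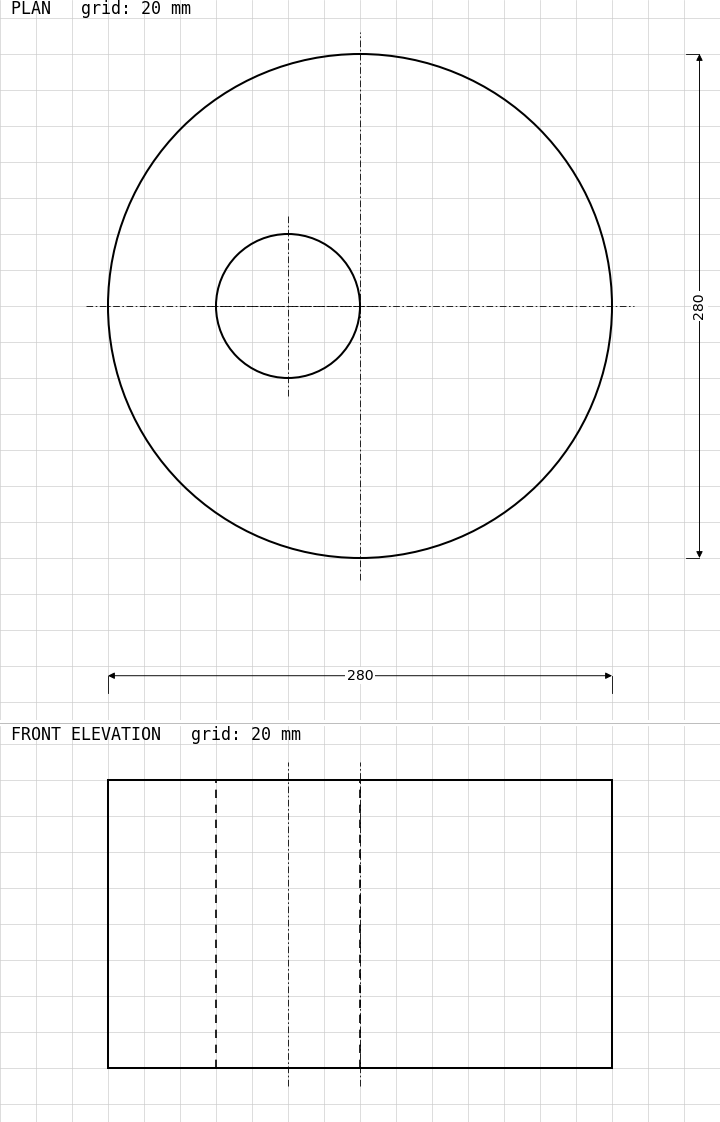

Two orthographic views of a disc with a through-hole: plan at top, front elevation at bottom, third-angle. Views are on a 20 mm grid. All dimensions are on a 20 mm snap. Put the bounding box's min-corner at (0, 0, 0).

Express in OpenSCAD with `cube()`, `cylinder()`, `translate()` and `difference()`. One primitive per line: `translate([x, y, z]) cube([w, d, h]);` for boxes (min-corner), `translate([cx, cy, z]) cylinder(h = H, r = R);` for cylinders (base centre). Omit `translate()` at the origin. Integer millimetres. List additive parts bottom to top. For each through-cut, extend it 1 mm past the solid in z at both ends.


difference() {
  translate([140, 140, 0]) cylinder(h = 160, r = 140);
  translate([100, 140, -1]) cylinder(h = 162, r = 40);
}
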